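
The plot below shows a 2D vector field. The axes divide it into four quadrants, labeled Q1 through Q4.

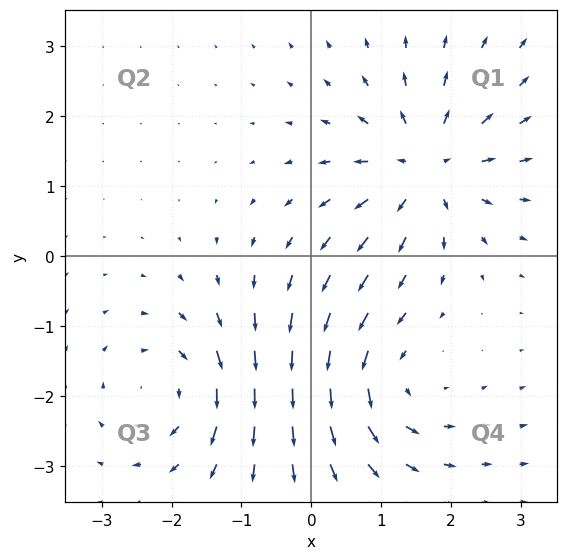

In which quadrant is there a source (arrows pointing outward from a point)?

Q1

The source sits at approximately (1.6, 1.3), which lies in quadrant Q1. The divergence there is about +6, positive as expected for a source.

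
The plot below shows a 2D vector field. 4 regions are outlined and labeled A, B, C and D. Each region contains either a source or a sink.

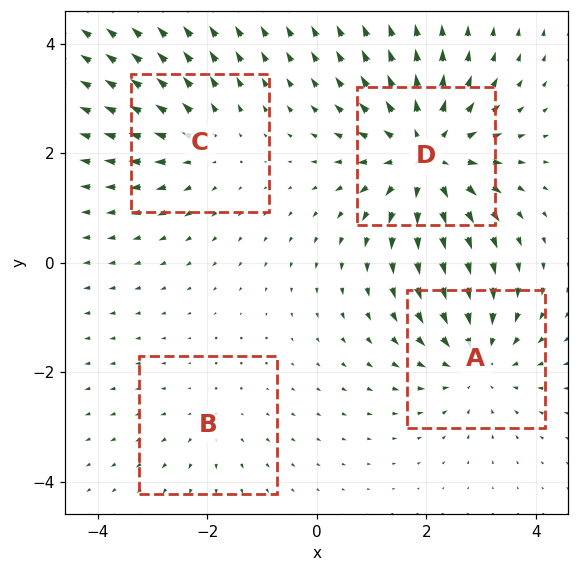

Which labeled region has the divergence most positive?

Divergence at each region's feature centre — A: about -4, B: about +2, C: about +3, D: about +6. Region D is most positive.

D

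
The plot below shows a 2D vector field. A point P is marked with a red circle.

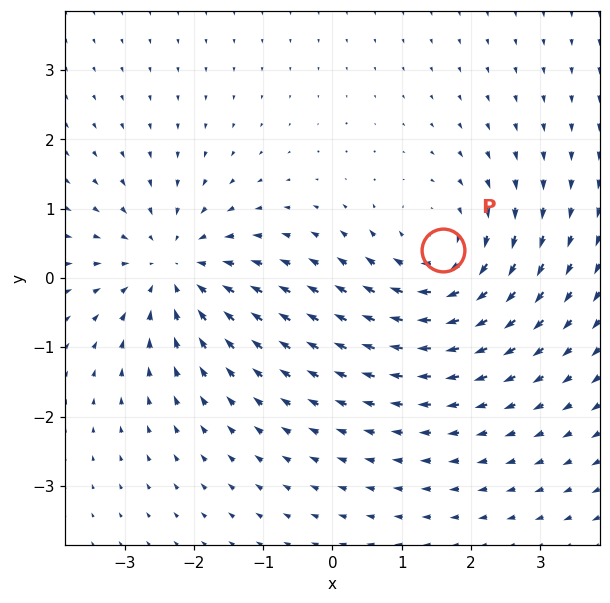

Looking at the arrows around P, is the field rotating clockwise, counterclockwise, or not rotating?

Near P at (1.6, 0.4) the arrows circulate clockwise. The curl (z-component) there is about -3; negative curl means clockwise rotation.

clockwise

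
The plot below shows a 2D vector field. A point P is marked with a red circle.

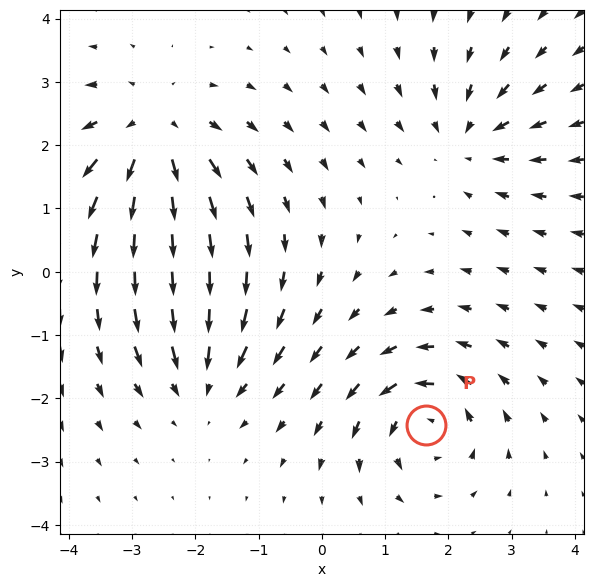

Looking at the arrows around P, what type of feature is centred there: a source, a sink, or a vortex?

vortex

At P (1.6, -2.4) the arrows circulate counterclockwise. Divergence ≈0, curl about +5 — near-zero divergence with nonzero curl is a vortex.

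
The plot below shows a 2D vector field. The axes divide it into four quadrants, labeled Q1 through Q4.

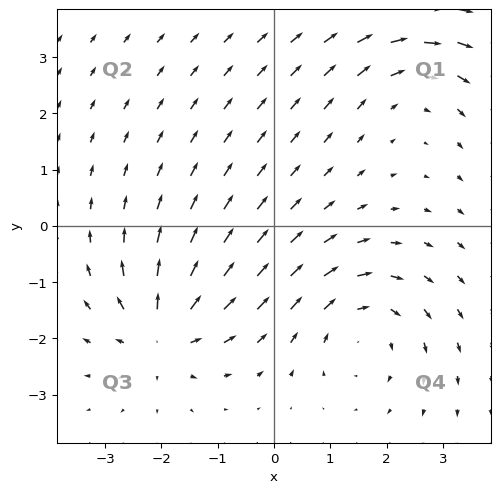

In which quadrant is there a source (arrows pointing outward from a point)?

Q3

The source sits at approximately (-2.0, -1.9), which lies in quadrant Q3. The divergence there is about +4, positive as expected for a source.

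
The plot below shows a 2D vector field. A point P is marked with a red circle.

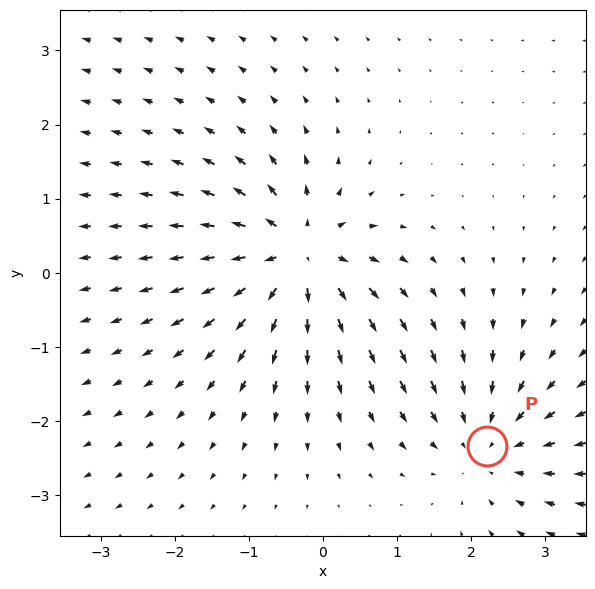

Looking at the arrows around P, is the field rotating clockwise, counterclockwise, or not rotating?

Near P at (2.2, -2.3) the arrows show no circulation. The curl there is ≈0.

not rotating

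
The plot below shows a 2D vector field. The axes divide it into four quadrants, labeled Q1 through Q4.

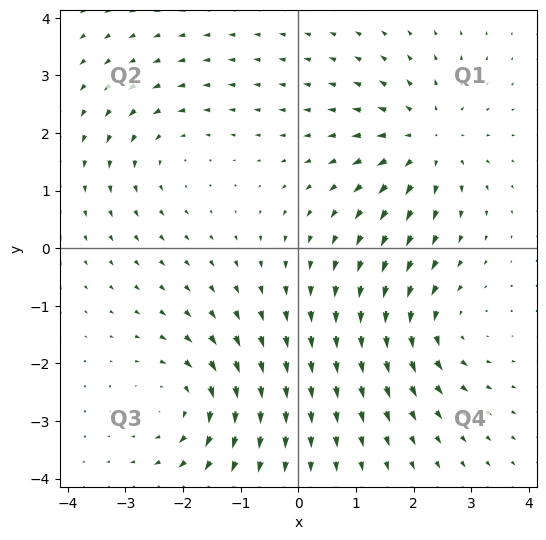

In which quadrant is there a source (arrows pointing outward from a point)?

Q1

The source sits at approximately (2.2, 1.9), which lies in quadrant Q1. The divergence there is about +5, positive as expected for a source.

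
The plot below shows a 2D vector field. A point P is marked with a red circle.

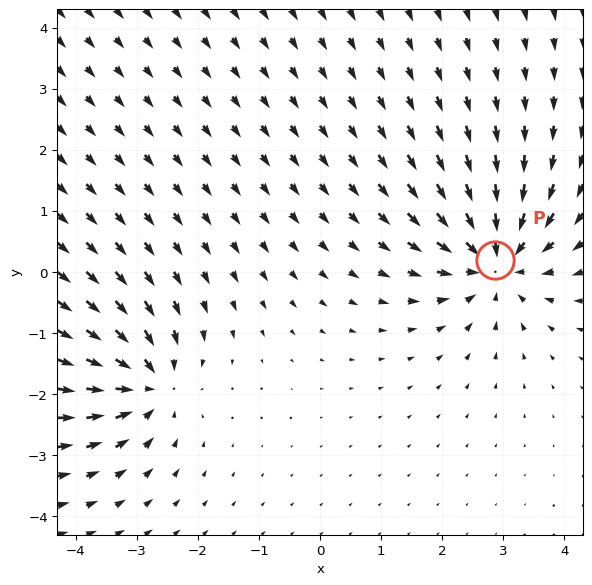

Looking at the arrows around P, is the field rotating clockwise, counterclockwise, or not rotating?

not rotating

Near P at (2.9, 0.2) the arrows show no circulation. The curl there is ≈0.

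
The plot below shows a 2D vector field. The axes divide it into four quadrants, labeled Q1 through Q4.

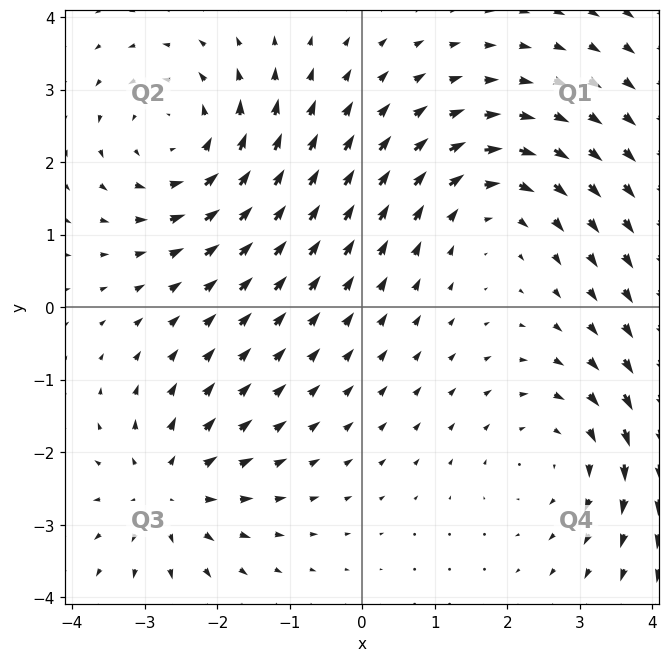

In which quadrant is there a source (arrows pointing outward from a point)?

Q3

The source sits at approximately (-2.7, -2.5), which lies in quadrant Q3. The divergence there is about +4, positive as expected for a source.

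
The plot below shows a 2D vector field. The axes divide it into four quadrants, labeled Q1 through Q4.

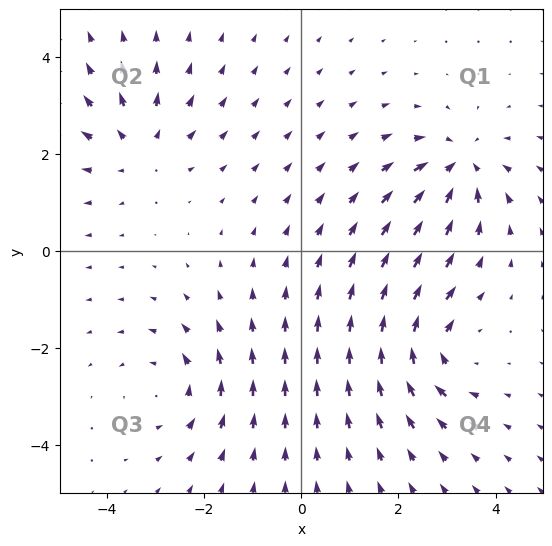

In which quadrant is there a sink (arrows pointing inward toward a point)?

Q1

The sink sits at approximately (3.3, 1.7), which lies in quadrant Q1. The divergence there is about -6, negative as expected for a sink.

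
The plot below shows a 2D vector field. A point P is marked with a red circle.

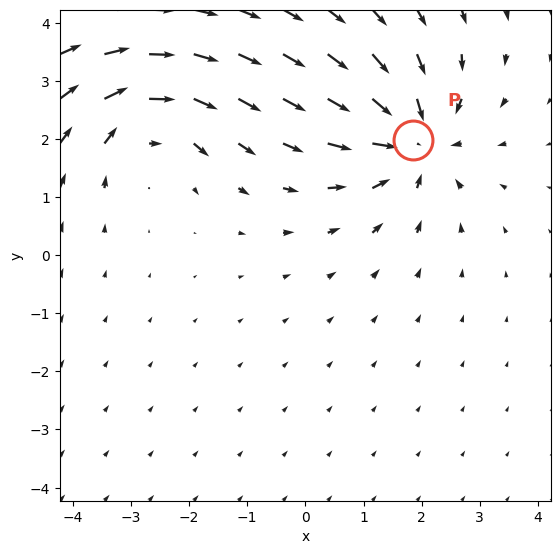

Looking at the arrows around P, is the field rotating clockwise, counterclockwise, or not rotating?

not rotating

Near P at (1.9, 2.0) the arrows show no circulation. The curl there is ≈0.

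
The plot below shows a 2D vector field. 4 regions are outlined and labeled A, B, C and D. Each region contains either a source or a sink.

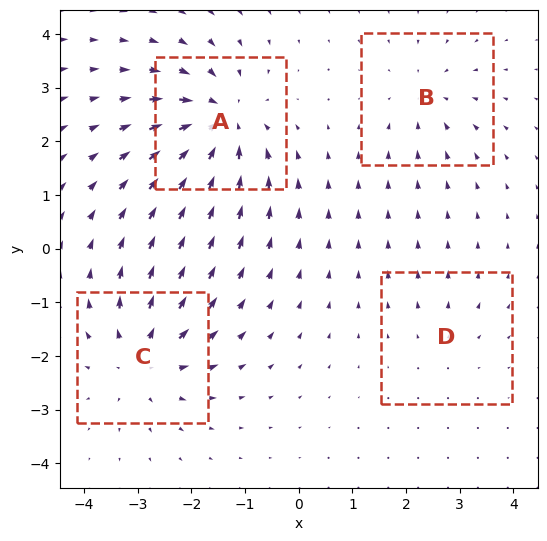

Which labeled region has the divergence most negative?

Divergence at each region's feature centre — A: about -7, B: about -4, C: about +6, D: about +2. Region A is most negative.

A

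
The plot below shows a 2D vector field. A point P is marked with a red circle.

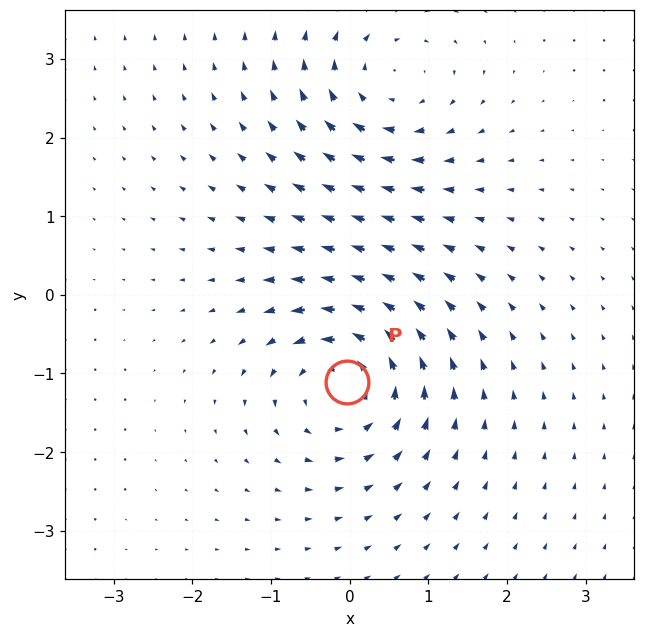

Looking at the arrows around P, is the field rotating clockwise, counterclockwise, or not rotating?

Near P at (-0.0, -1.1) the arrows circulate counterclockwise. The curl (z-component) there is about +6; positive curl means counterclockwise rotation.

counterclockwise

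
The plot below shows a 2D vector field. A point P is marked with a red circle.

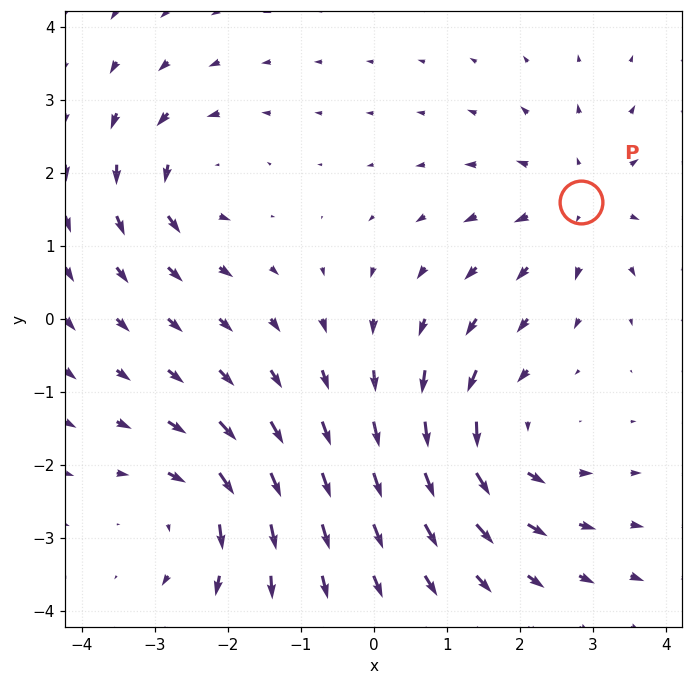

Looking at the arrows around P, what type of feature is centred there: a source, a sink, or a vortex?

source

At P (2.8, 1.6) the arrows spread outward. Divergence about +3, curl ≈0 — positive divergence with near-zero curl is a source.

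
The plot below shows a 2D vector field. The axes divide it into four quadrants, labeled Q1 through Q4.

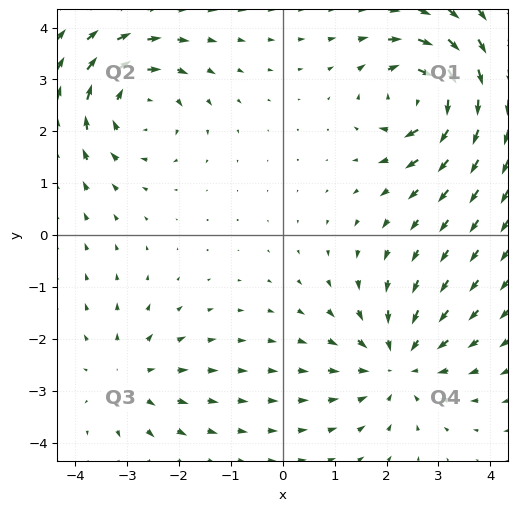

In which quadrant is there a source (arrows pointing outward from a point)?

Q3

The source sits at approximately (-3.0, -2.7), which lies in quadrant Q3. The divergence there is about +3, positive as expected for a source.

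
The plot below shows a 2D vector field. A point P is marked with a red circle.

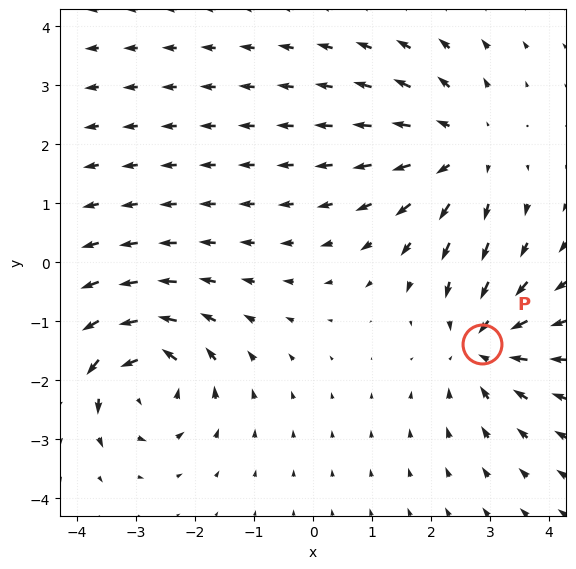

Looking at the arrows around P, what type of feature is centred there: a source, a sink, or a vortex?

sink

At P (2.9, -1.4) the arrows converge inward. Divergence about -5, curl ≈0 — negative divergence with near-zero curl is a sink.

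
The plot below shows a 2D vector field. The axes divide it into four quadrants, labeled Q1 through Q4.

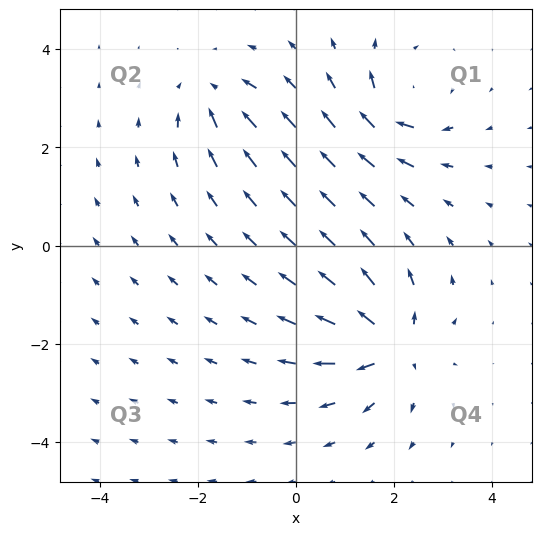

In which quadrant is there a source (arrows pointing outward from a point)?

Q4

The source sits at approximately (2.0, -2.0), which lies in quadrant Q4. The divergence there is about +7, positive as expected for a source.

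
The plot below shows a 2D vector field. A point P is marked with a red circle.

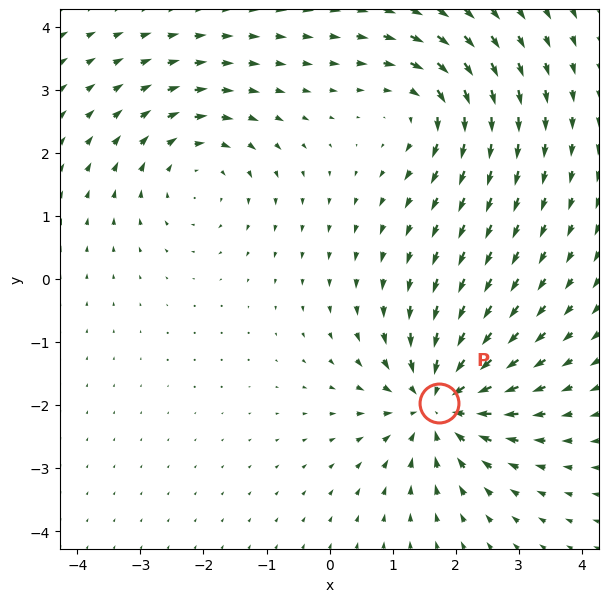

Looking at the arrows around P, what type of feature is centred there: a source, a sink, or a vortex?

sink

At P (1.7, -2.0) the arrows converge inward. Divergence about -6, curl ≈0 — negative divergence with near-zero curl is a sink.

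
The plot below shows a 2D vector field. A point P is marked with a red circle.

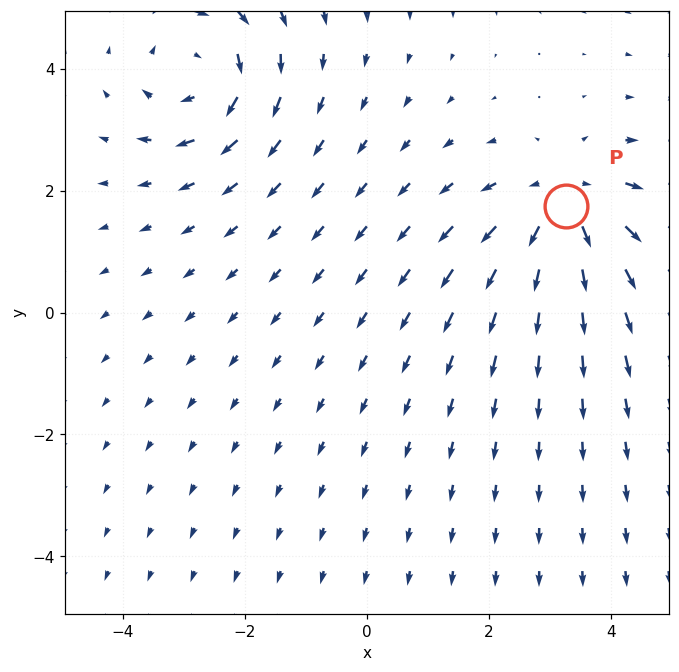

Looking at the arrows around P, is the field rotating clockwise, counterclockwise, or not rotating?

not rotating

Near P at (3.3, 1.7) the arrows show no circulation. The curl there is ≈0.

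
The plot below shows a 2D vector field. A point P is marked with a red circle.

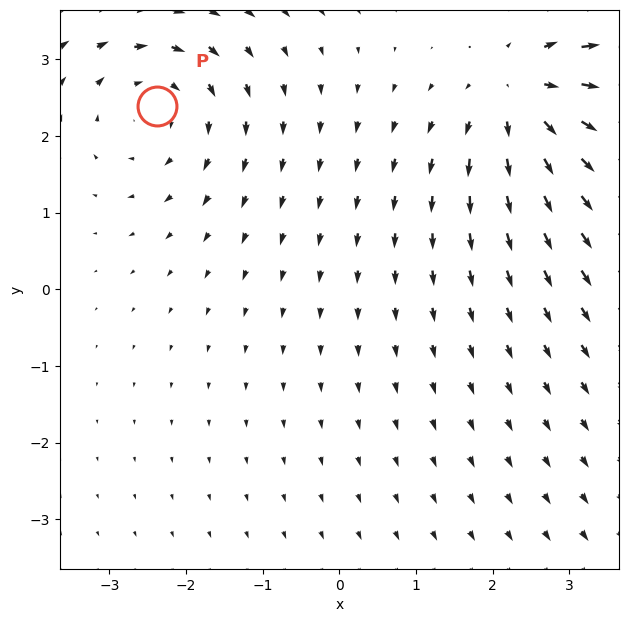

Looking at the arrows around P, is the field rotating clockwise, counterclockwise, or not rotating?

clockwise

Near P at (-2.4, 2.4) the arrows circulate clockwise. The curl (z-component) there is about -3; negative curl means clockwise rotation.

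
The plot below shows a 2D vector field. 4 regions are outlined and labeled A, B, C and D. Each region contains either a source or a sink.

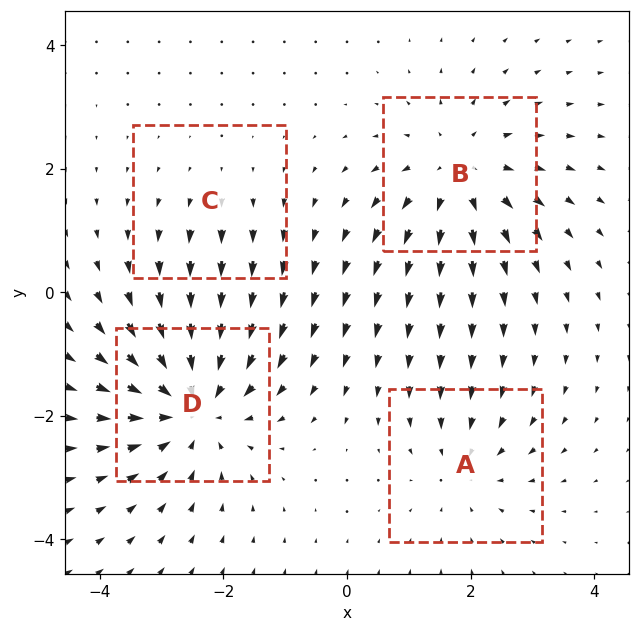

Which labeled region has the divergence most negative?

Divergence at each region's feature centre — A: about -3, B: about +4, C: about +2, D: about -6. Region D is most negative.

D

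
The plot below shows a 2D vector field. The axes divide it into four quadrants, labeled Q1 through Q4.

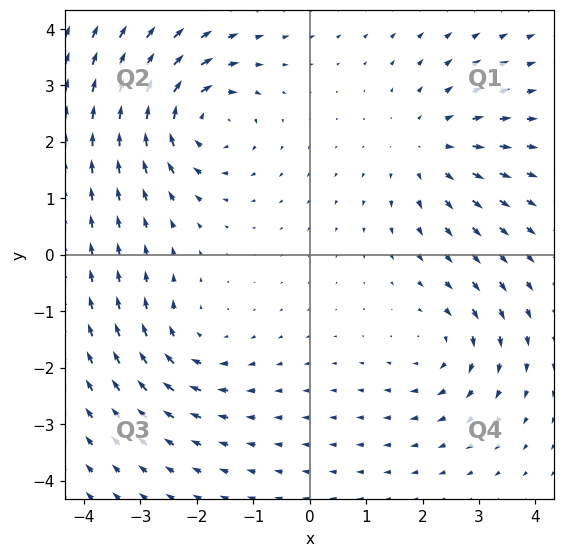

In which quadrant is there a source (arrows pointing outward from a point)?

The source sits at approximately (2.1, 1.9), which lies in quadrant Q1. The divergence there is about +3, positive as expected for a source.

Q1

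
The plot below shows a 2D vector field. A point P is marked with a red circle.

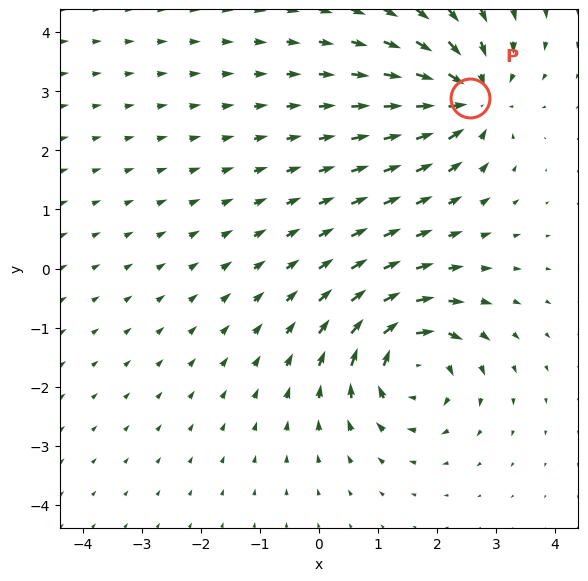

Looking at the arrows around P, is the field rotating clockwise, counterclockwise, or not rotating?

not rotating

Near P at (2.6, 2.9) the arrows show no circulation. The curl there is ≈0.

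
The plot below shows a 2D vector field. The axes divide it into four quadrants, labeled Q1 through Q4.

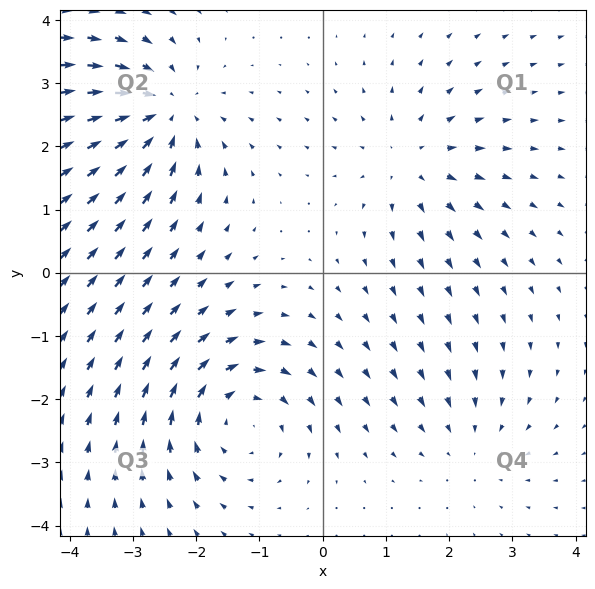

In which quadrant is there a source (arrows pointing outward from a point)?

Q1

The source sits at approximately (1.4, 1.7), which lies in quadrant Q1. The divergence there is about +4, positive as expected for a source.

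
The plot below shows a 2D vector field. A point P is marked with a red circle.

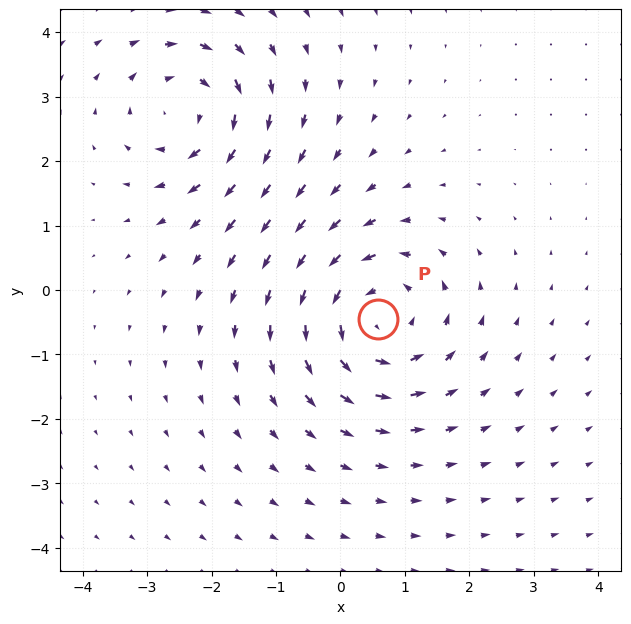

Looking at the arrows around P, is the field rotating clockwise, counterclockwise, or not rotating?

counterclockwise

Near P at (0.6, -0.4) the arrows circulate counterclockwise. The curl (z-component) there is about +5; positive curl means counterclockwise rotation.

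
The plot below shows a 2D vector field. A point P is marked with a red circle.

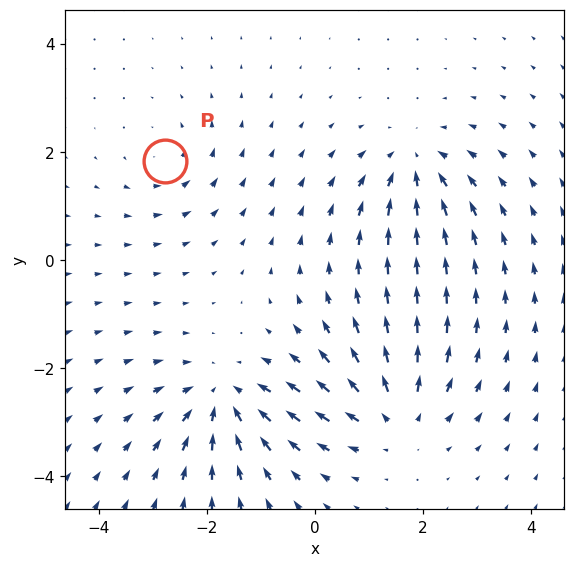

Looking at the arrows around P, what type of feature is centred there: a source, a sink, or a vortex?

vortex

At P (-2.8, 1.8) the arrows circulate counterclockwise. Divergence ≈0, curl about +3 — near-zero divergence with nonzero curl is a vortex.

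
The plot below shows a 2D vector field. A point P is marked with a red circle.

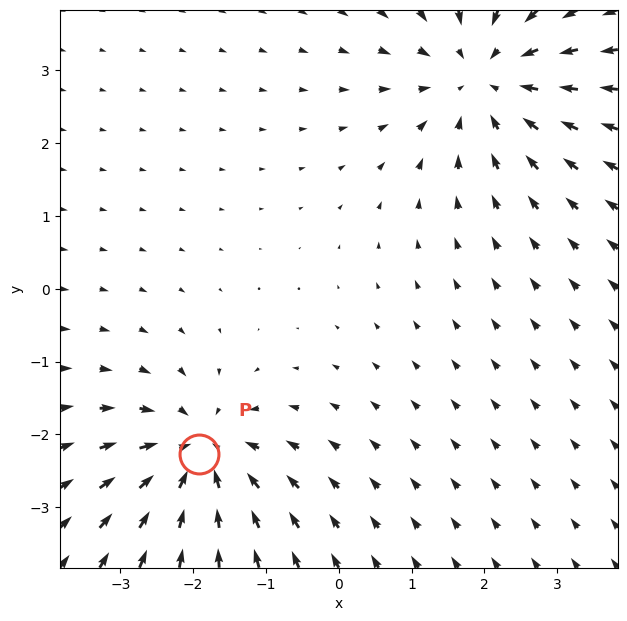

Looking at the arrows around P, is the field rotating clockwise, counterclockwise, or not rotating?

Near P at (-1.9, -2.3) the arrows show no circulation. The curl there is ≈0.

not rotating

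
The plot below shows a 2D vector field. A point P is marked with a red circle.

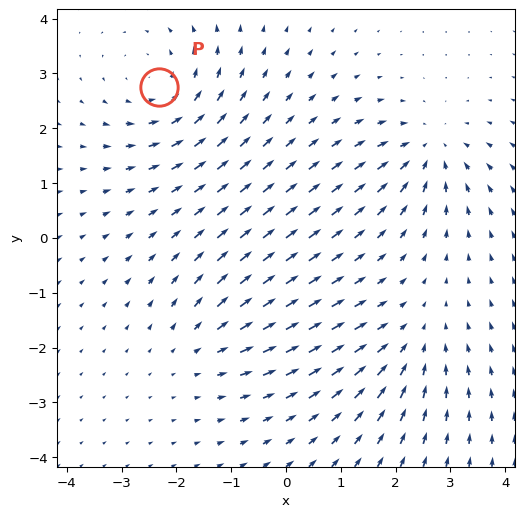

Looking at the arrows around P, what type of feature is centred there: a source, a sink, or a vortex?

At P (-2.3, 2.8) the arrows circulate counterclockwise. Divergence ≈0, curl about +4 — near-zero divergence with nonzero curl is a vortex.

vortex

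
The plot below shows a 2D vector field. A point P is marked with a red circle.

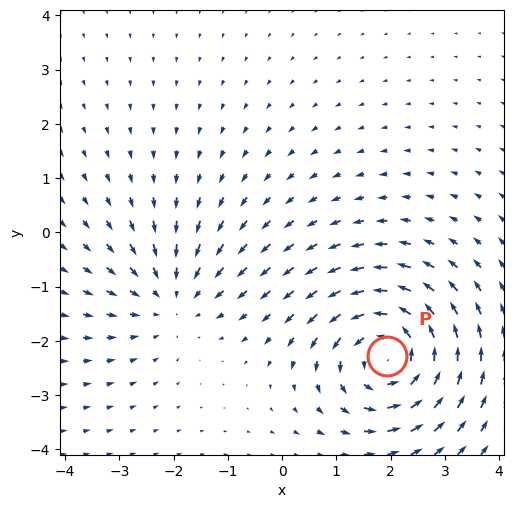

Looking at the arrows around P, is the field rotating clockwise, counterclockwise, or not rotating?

Near P at (1.9, -2.3) the arrows circulate counterclockwise. The curl (z-component) there is about +5; positive curl means counterclockwise rotation.

counterclockwise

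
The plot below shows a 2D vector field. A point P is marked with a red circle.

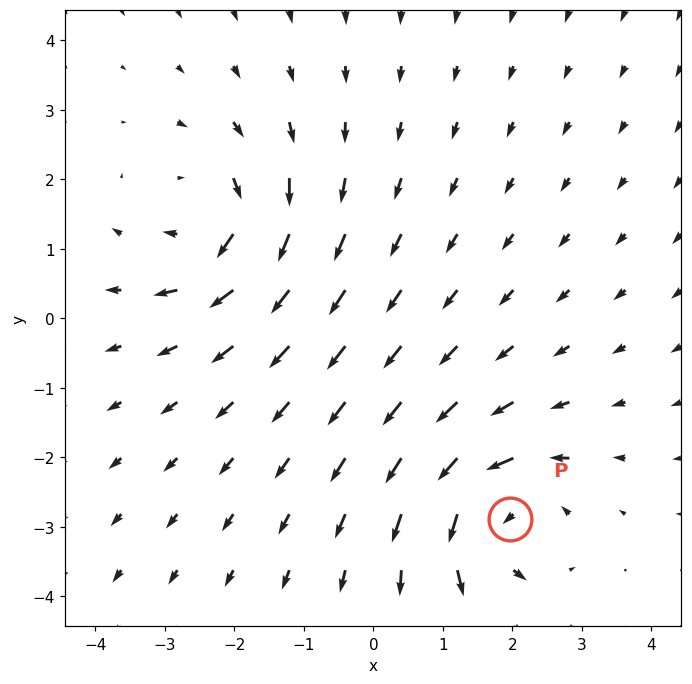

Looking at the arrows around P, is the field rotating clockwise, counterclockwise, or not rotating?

counterclockwise

Near P at (2.0, -2.9) the arrows circulate counterclockwise. The curl (z-component) there is about +4; positive curl means counterclockwise rotation.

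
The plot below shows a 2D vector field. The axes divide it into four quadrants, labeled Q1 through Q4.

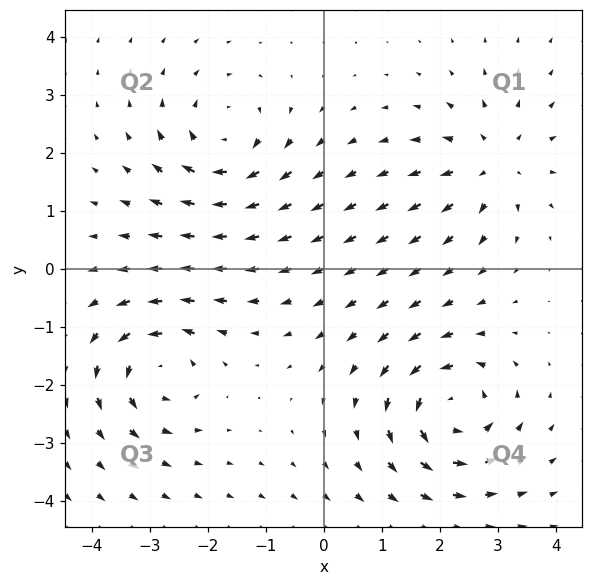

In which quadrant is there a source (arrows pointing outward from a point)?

Q1

The source sits at approximately (2.9, 1.8), which lies in quadrant Q1. The divergence there is about +4, positive as expected for a source.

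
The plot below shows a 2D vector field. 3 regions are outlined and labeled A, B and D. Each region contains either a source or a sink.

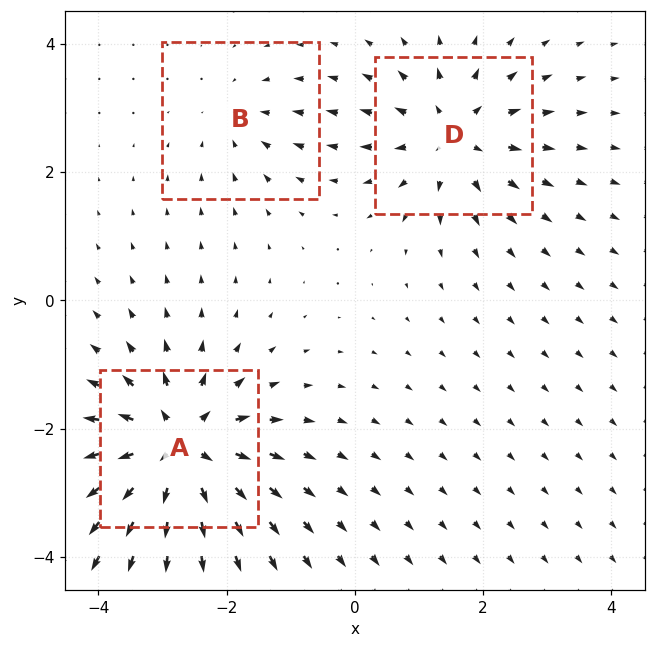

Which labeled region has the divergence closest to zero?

B

Divergence at each region's feature centre — A: about +6, B: about -2, D: about +4. Region B is closest to zero.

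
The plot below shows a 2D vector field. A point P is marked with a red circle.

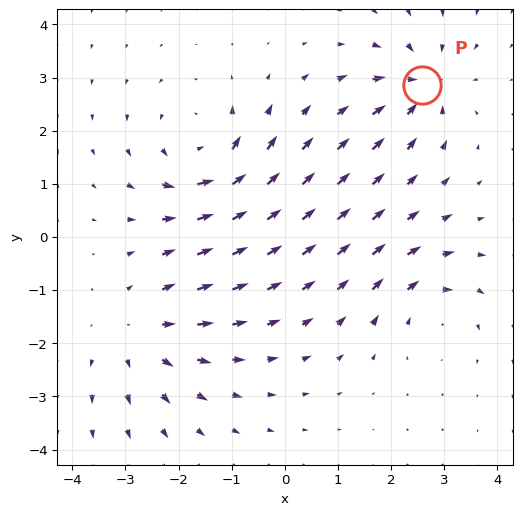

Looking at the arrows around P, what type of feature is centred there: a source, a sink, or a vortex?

sink

At P (2.6, 2.9) the arrows converge inward. Divergence about -5, curl ≈0 — negative divergence with near-zero curl is a sink.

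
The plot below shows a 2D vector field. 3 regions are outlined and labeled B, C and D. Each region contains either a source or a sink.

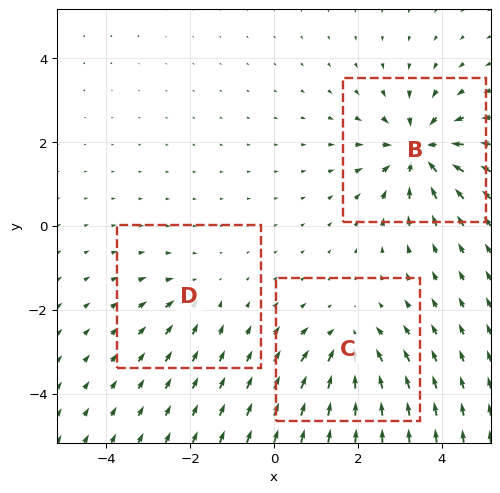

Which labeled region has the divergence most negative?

B

Divergence at each region's feature centre — B: about -5, C: about -4, D: about -2. Region B is most negative.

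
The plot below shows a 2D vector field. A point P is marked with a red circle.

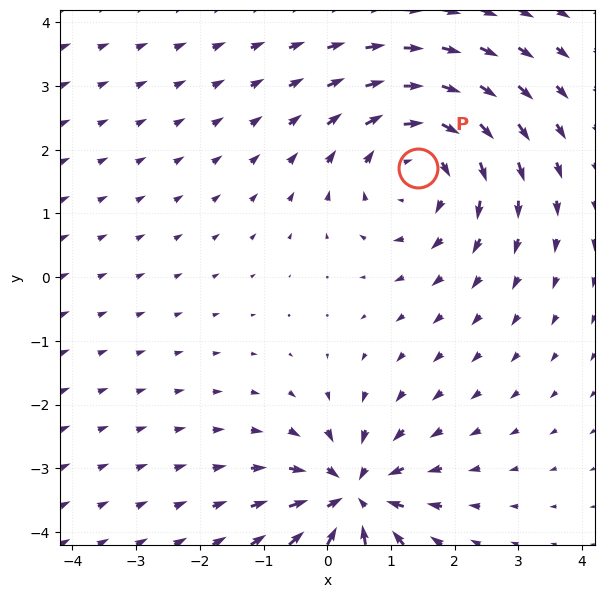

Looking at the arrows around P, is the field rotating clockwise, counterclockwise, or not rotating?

clockwise

Near P at (1.4, 1.7) the arrows circulate clockwise. The curl (z-component) there is about -4; negative curl means clockwise rotation.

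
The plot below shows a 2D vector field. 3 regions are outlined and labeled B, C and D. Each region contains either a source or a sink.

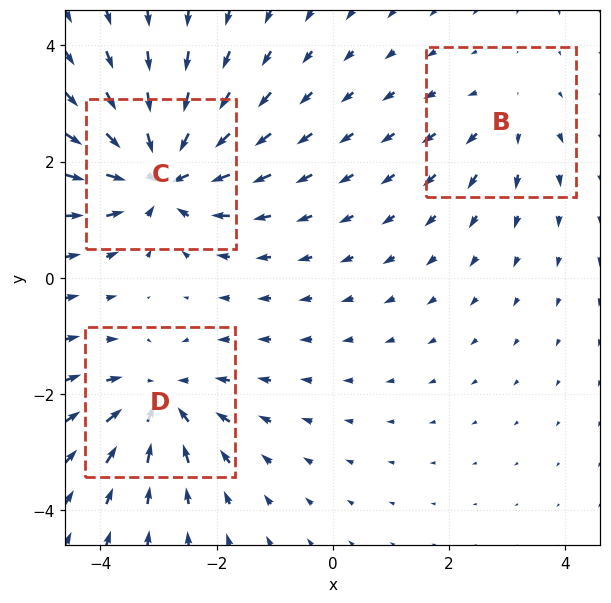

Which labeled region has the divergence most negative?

C

Divergence at each region's feature centre — B: about +2, C: about -5, D: about -4. Region C is most negative.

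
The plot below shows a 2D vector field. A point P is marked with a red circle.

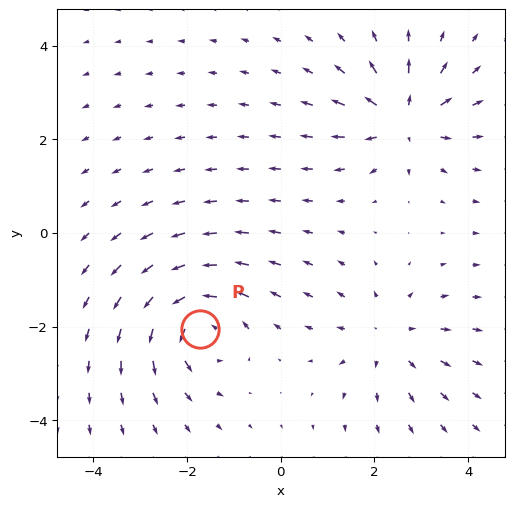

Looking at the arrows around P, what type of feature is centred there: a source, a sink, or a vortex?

At P (-1.7, -2.1) the arrows circulate counterclockwise. Divergence ≈0, curl about +6 — near-zero divergence with nonzero curl is a vortex.

vortex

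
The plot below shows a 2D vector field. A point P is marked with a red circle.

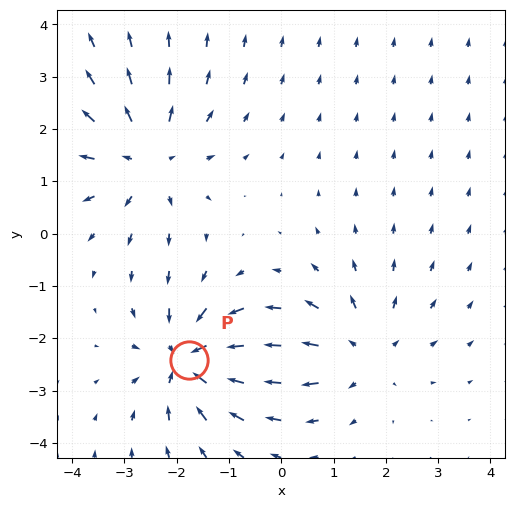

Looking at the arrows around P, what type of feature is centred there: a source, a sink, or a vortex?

sink

At P (-1.8, -2.4) the arrows converge inward. Divergence about -7, curl ≈0 — negative divergence with near-zero curl is a sink.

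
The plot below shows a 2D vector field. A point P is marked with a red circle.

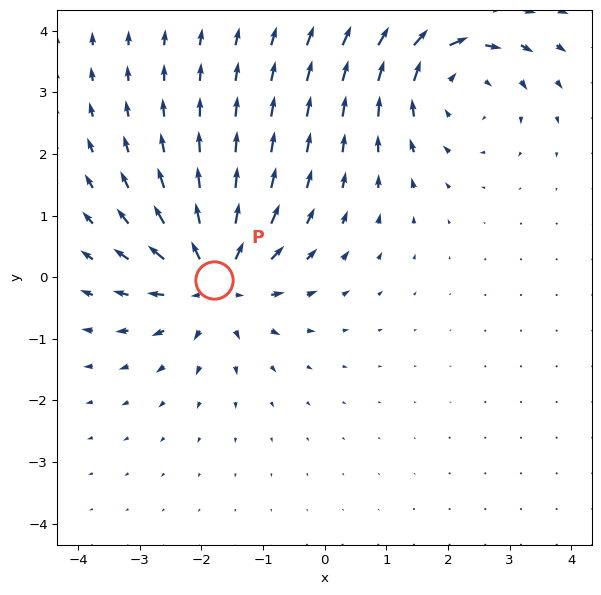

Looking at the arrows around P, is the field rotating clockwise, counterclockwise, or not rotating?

not rotating

Near P at (-1.8, -0.0) the arrows show no circulation. The curl there is ≈0.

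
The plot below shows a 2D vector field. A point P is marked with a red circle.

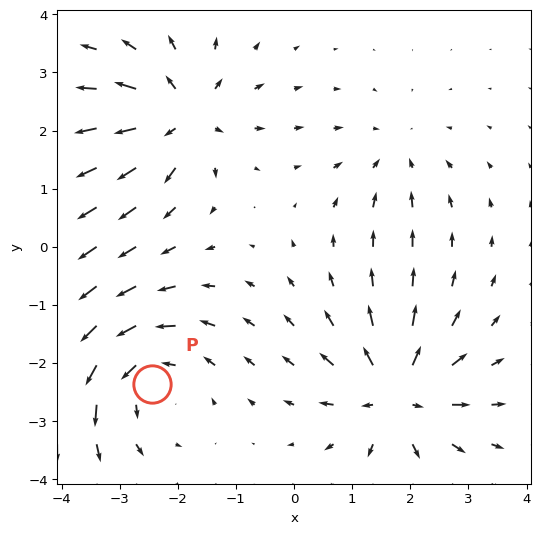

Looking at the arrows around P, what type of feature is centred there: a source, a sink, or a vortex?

vortex

At P (-2.4, -2.4) the arrows circulate counterclockwise. Divergence ≈0, curl about +4 — near-zero divergence with nonzero curl is a vortex.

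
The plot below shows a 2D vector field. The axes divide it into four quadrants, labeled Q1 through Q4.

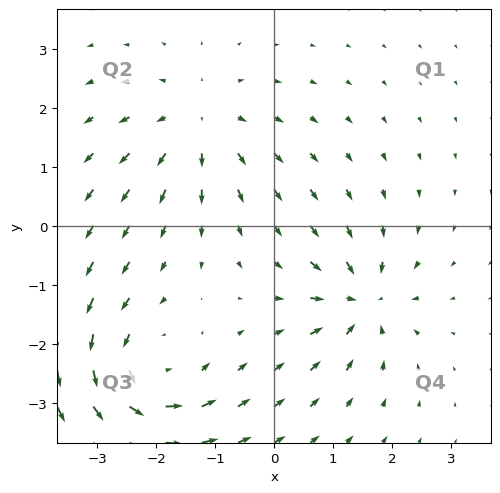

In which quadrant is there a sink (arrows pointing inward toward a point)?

Q4

The sink sits at approximately (1.5, -1.3), which lies in quadrant Q4. The divergence there is about -4, negative as expected for a sink.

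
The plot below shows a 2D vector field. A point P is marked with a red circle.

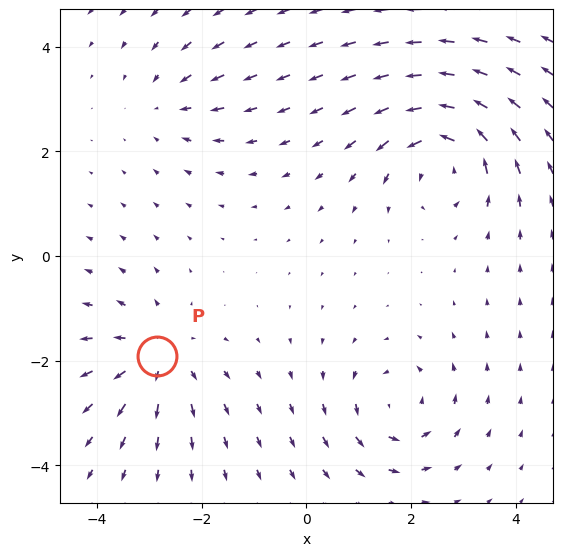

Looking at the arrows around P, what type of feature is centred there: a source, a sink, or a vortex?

source

At P (-2.8, -1.9) the arrows spread outward. Divergence about +4, curl ≈0 — positive divergence with near-zero curl is a source.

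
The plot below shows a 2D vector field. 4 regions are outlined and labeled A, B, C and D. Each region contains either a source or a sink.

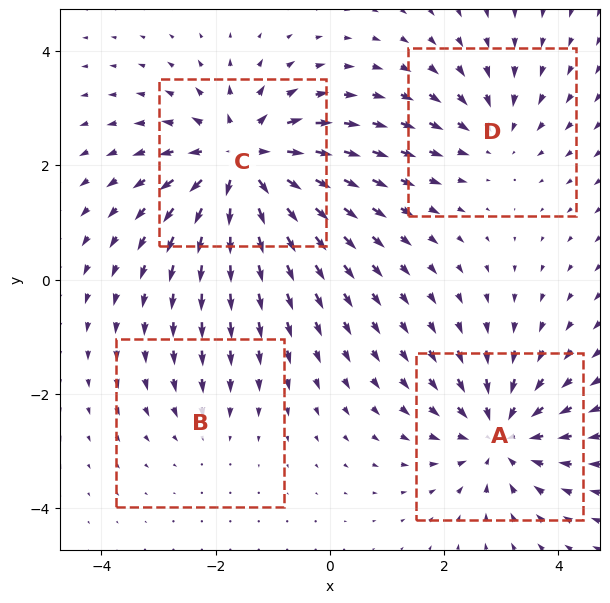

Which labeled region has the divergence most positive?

Divergence at each region's feature centre — A: about -5, B: about -2, C: about +7, D: about -3. Region C is most positive.

C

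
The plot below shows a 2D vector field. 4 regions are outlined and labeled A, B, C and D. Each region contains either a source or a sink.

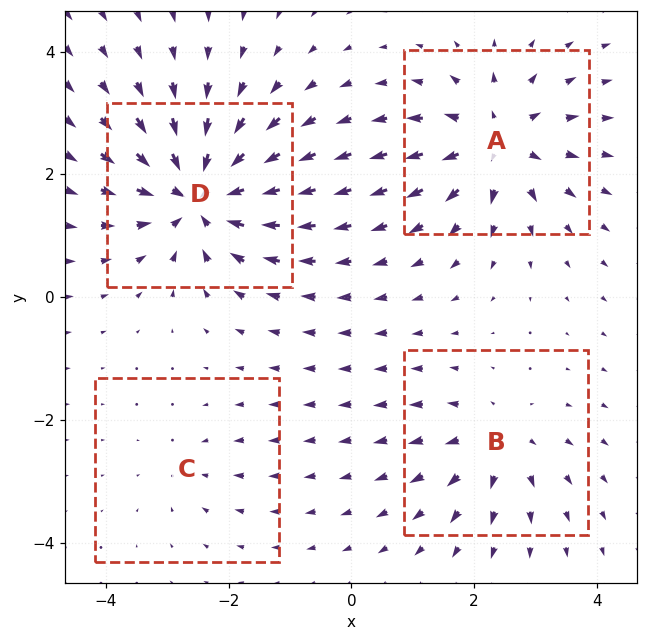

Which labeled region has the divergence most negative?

Divergence at each region's feature centre — A: about +6, B: about +4, C: about -2, D: about -8. Region D is most negative.

D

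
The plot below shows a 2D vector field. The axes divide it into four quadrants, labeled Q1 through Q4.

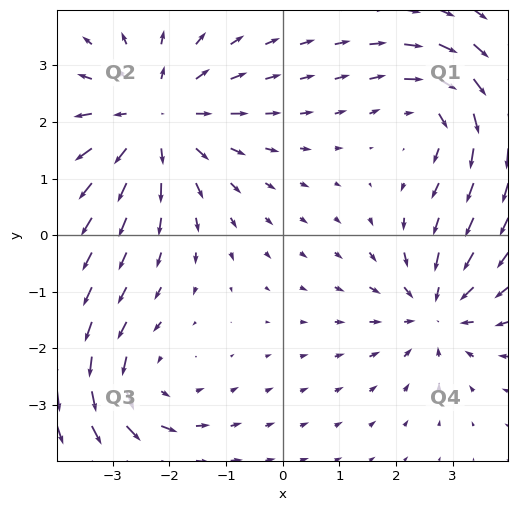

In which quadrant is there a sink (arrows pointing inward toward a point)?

Q4

The sink sits at approximately (2.7, -1.3), which lies in quadrant Q4. The divergence there is about -4, negative as expected for a sink.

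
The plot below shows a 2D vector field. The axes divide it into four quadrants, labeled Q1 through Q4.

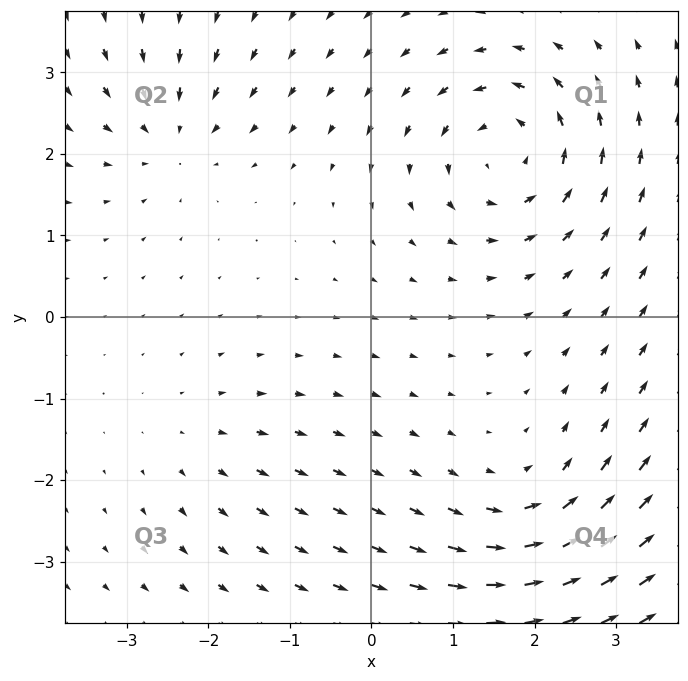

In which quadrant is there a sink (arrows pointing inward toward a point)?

The sink sits at approximately (-2.5, 2.2), which lies in quadrant Q2. The divergence there is about -4, negative as expected for a sink.

Q2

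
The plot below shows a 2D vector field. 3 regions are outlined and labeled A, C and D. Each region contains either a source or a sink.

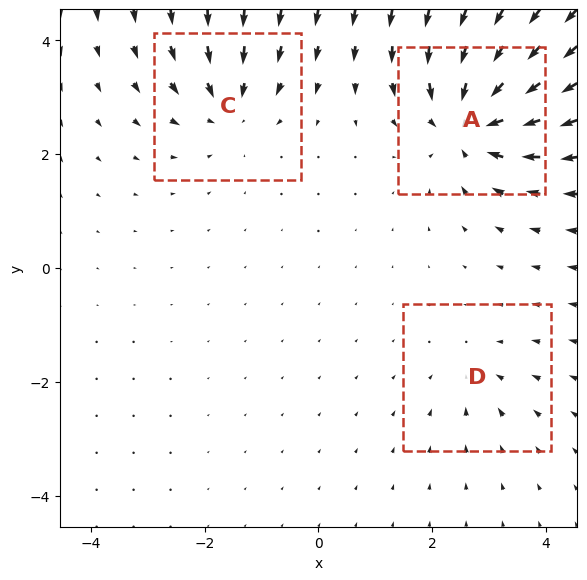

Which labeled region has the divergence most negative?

A

Divergence at each region's feature centre — A: about -6, C: about -4, D: about -2. Region A is most negative.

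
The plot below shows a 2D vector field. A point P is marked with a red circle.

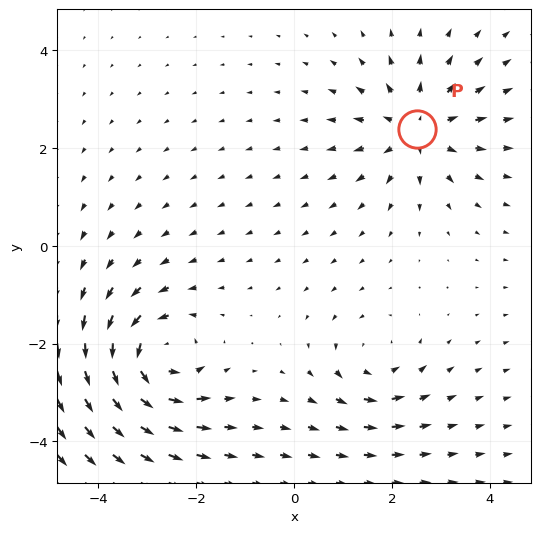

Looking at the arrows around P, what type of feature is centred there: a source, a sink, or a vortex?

source

At P (2.5, 2.4) the arrows spread outward. Divergence about +4, curl ≈0 — positive divergence with near-zero curl is a source.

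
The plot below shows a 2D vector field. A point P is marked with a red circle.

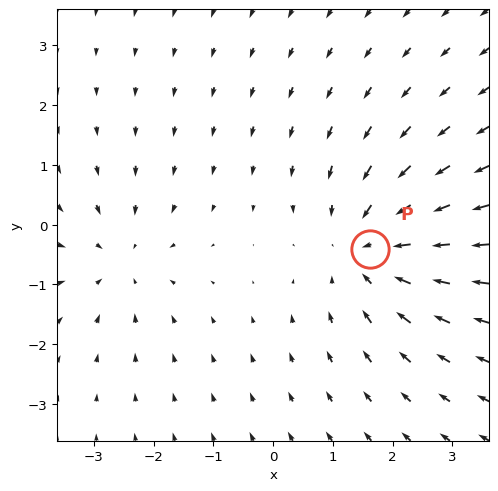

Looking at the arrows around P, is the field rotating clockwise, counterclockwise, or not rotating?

Near P at (1.6, -0.4) the arrows show no circulation. The curl there is ≈0.

not rotating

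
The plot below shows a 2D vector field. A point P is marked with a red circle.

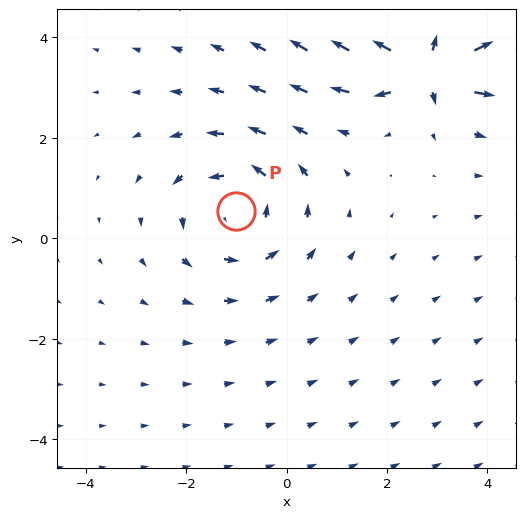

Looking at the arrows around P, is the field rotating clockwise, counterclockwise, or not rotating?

counterclockwise

Near P at (-1.0, 0.6) the arrows circulate counterclockwise. The curl (z-component) there is about +3; positive curl means counterclockwise rotation.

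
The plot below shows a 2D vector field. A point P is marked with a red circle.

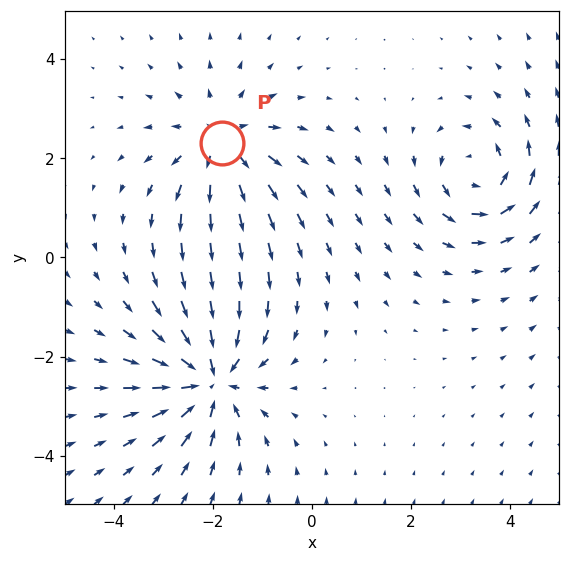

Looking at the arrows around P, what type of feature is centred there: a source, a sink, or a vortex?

source

At P (-1.8, 2.3) the arrows spread outward. Divergence about +4, curl ≈0 — positive divergence with near-zero curl is a source.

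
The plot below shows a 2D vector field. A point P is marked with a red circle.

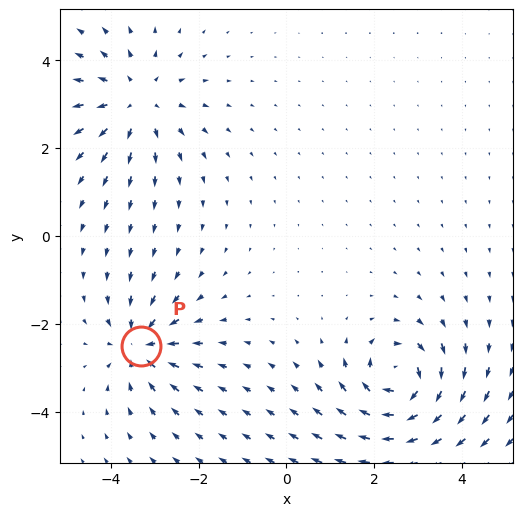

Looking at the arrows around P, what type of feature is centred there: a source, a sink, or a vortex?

sink

At P (-3.3, -2.5) the arrows converge inward. Divergence about -5, curl ≈0 — negative divergence with near-zero curl is a sink.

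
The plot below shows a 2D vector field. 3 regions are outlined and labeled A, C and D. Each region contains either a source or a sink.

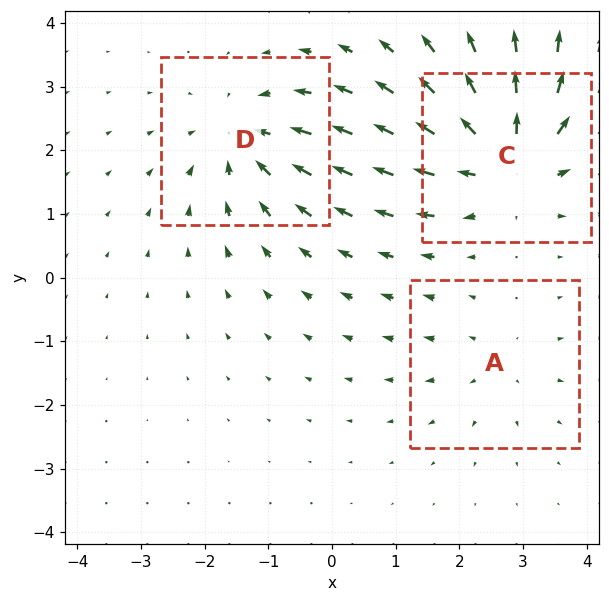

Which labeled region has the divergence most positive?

Divergence at each region's feature centre — A: about +2, C: about +5, D: about -3. Region C is most positive.

C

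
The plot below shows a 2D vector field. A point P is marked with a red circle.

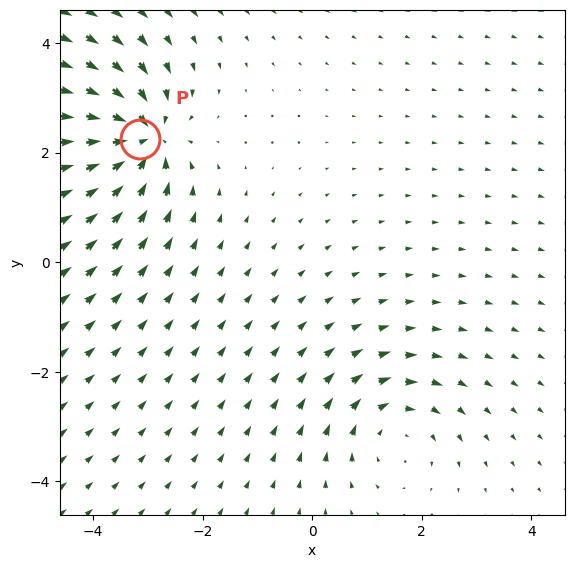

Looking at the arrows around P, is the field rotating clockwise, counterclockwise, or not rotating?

not rotating

Near P at (-3.1, 2.3) the arrows show no circulation. The curl there is ≈0.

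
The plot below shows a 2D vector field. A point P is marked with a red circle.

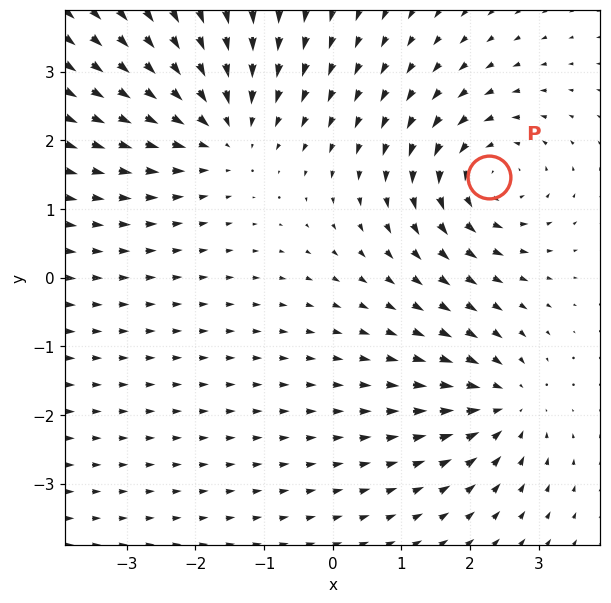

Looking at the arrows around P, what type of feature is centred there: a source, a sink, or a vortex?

At P (2.3, 1.5) the arrows circulate counterclockwise. Divergence ≈0, curl about +5 — near-zero divergence with nonzero curl is a vortex.

vortex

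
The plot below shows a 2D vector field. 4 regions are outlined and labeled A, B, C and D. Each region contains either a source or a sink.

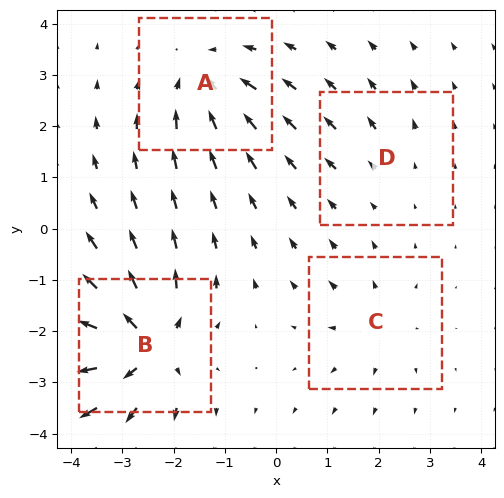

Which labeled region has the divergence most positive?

B

Divergence at each region's feature centre — A: about -5, B: about +8, C: about +3, D: about +2. Region B is most positive.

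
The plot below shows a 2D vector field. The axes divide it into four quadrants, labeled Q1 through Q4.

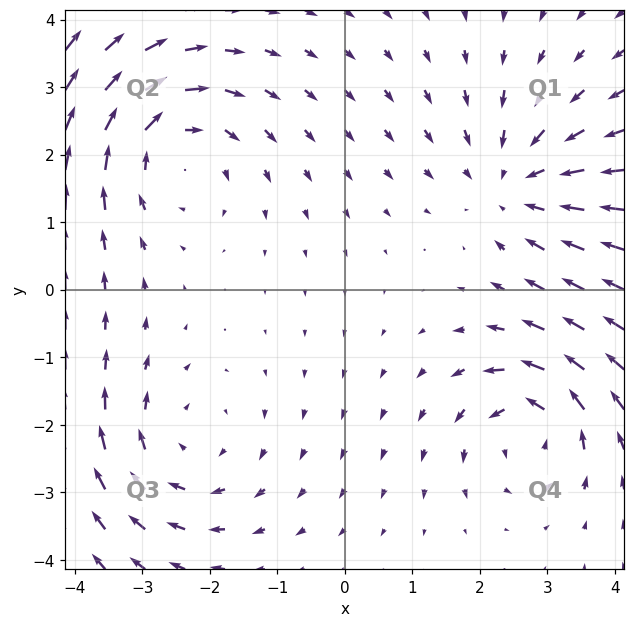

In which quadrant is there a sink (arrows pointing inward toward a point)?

The sink sits at approximately (2.5, 1.6), which lies in quadrant Q1. The divergence there is about -3, negative as expected for a sink.

Q1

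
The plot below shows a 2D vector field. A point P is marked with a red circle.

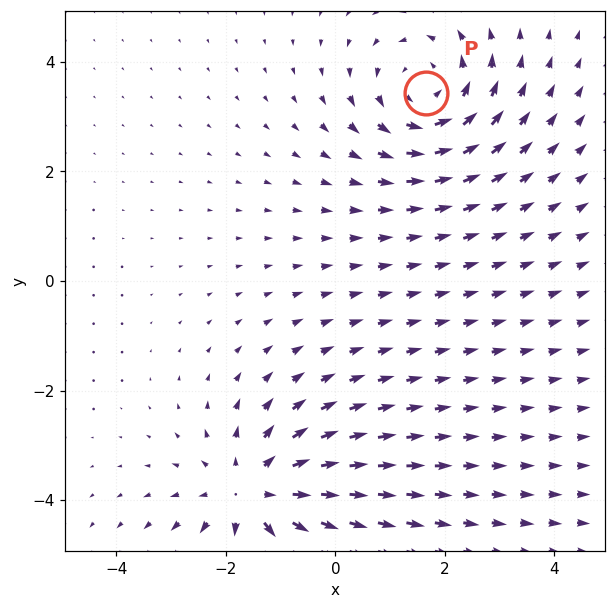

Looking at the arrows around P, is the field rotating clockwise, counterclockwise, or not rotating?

counterclockwise

Near P at (1.6, 3.4) the arrows circulate counterclockwise. The curl (z-component) there is about +4; positive curl means counterclockwise rotation.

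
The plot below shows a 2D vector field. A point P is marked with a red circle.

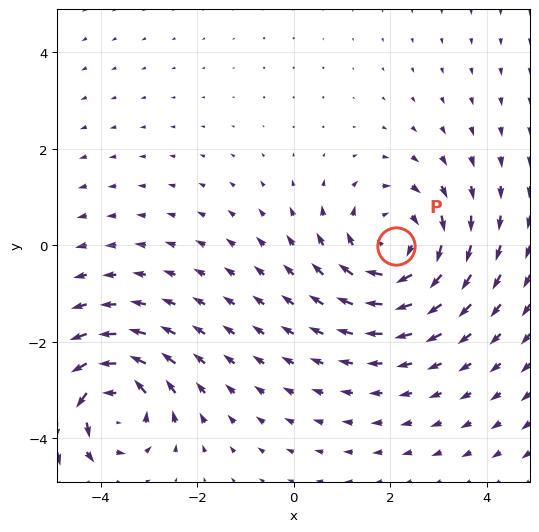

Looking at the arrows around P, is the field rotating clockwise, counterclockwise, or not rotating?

Near P at (2.1, -0.0) the arrows circulate clockwise. The curl (z-component) there is about -4; negative curl means clockwise rotation.

clockwise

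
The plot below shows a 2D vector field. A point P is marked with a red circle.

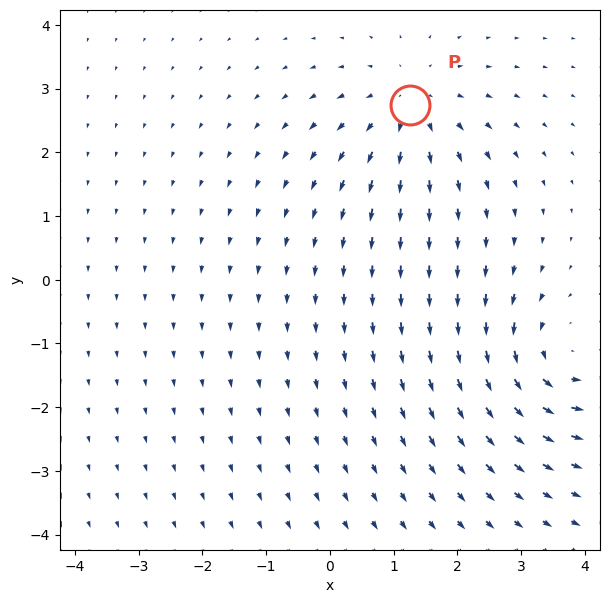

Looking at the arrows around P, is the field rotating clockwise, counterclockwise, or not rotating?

not rotating

Near P at (1.3, 2.7) the arrows show no circulation. The curl there is ≈0.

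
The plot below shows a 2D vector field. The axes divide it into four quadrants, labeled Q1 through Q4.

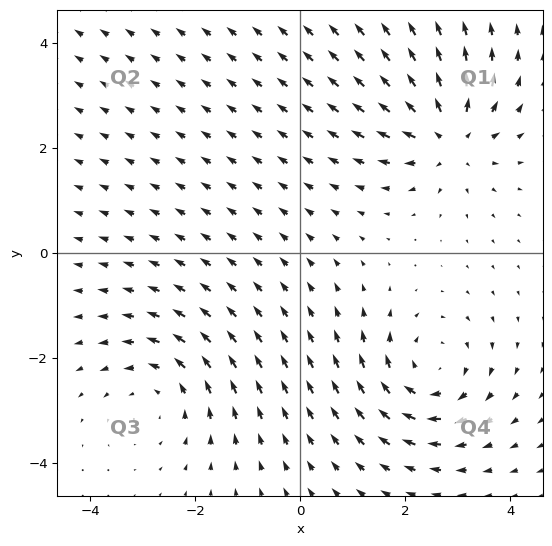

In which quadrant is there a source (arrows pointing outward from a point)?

Q1

The source sits at approximately (2.8, 2.2), which lies in quadrant Q1. The divergence there is about +4, positive as expected for a source.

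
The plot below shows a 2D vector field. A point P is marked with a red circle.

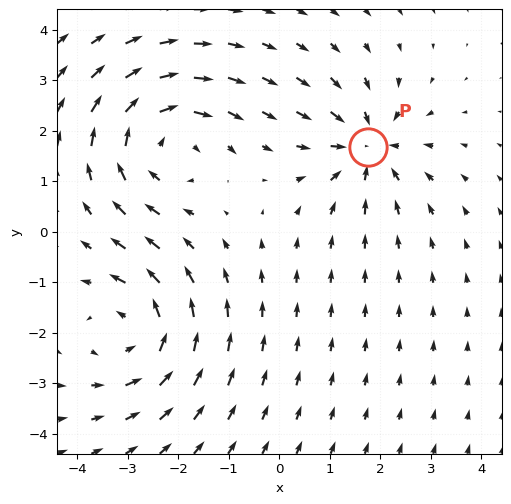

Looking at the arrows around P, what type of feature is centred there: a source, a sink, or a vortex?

sink

At P (1.7, 1.7) the arrows converge inward. Divergence about -4, curl ≈0 — negative divergence with near-zero curl is a sink.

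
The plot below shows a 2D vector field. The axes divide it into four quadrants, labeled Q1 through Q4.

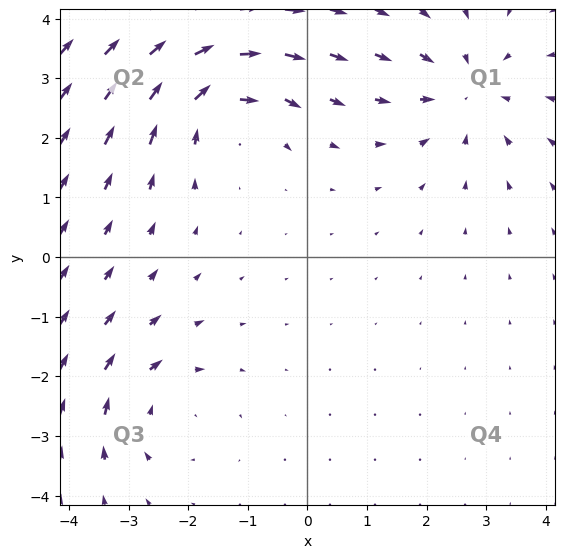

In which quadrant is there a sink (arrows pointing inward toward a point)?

Q1

The sink sits at approximately (2.7, 2.8), which lies in quadrant Q1. The divergence there is about -3, negative as expected for a sink.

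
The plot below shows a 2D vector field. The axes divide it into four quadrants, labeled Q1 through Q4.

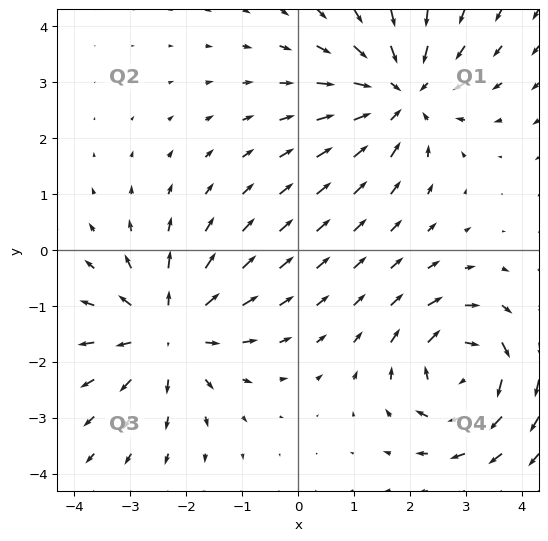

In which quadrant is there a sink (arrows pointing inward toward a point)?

The sink sits at approximately (1.9, 2.8), which lies in quadrant Q1. The divergence there is about -4, negative as expected for a sink.

Q1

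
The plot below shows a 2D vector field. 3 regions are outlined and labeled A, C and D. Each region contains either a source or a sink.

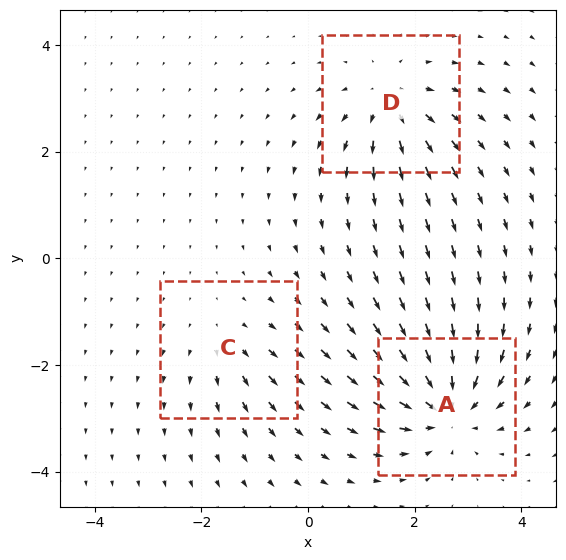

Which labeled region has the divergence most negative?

Divergence at each region's feature centre — A: about -5, C: about +2, D: about +4. Region A is most negative.

A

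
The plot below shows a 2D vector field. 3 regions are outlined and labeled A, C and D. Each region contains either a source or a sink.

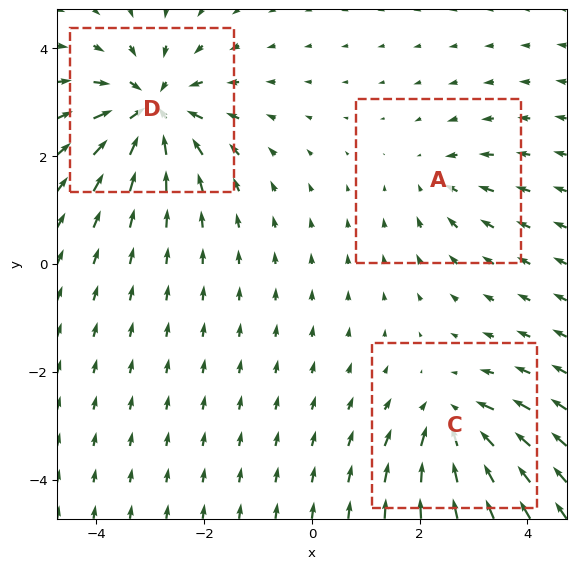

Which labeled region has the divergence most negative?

Divergence at each region's feature centre — A: about -2, C: about -4, D: about -6. Region D is most negative.

D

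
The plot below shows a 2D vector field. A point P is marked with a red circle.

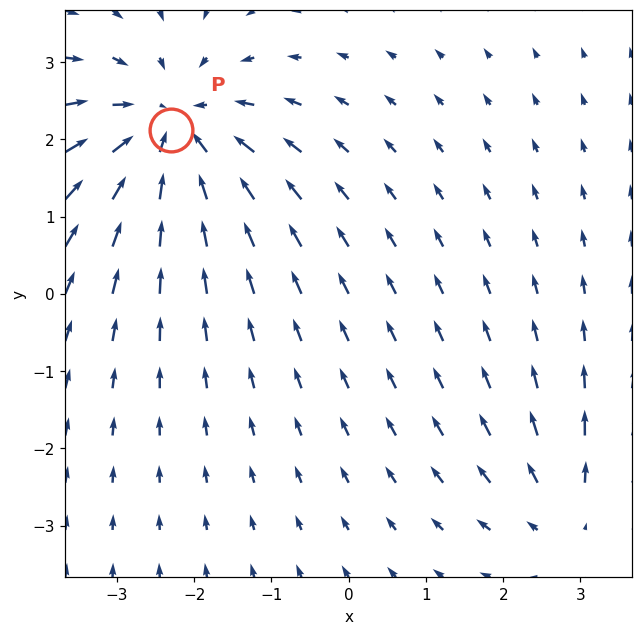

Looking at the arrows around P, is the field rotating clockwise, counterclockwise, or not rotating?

not rotating

Near P at (-2.3, 2.1) the arrows show no circulation. The curl there is ≈0.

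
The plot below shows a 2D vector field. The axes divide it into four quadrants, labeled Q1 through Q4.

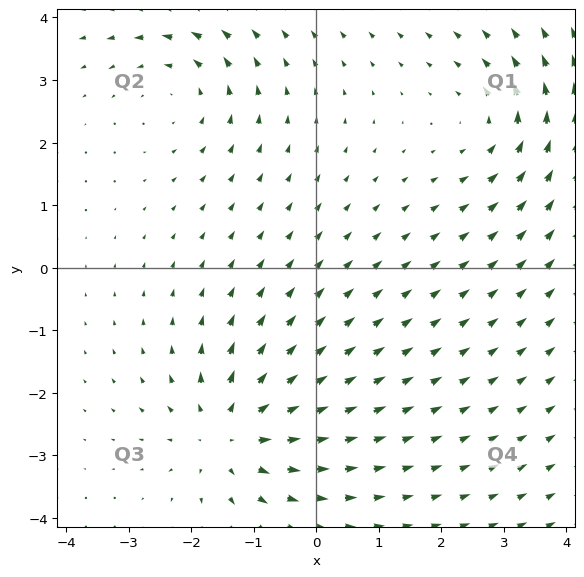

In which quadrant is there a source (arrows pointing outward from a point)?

Q3

The source sits at approximately (-1.4, -2.6), which lies in quadrant Q3. The divergence there is about +5, positive as expected for a source.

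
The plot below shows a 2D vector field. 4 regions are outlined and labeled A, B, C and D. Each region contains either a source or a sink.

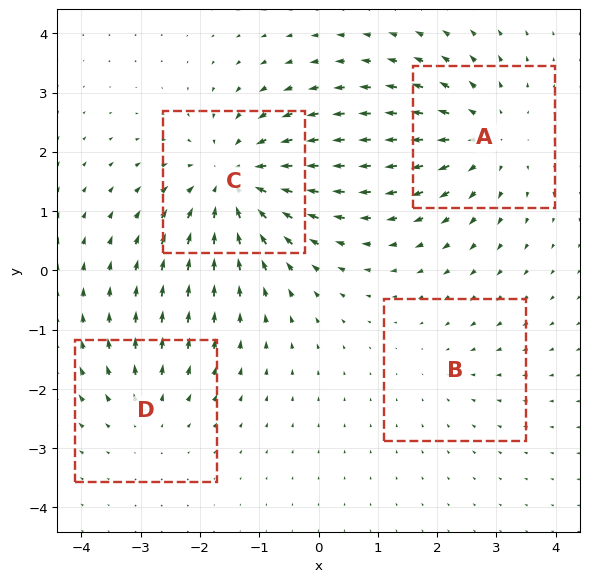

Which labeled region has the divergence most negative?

C

Divergence at each region's feature centre — A: about +4, B: about -2, C: about -6, D: about +3. Region C is most negative.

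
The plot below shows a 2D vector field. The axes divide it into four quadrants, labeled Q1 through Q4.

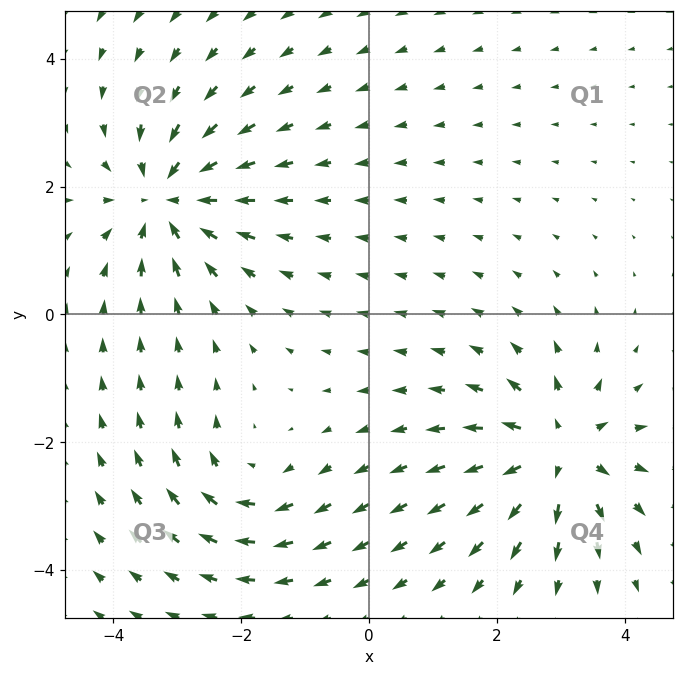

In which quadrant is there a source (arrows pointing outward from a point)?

Q4

The source sits at approximately (3.0, -2.2), which lies in quadrant Q4. The divergence there is about +6, positive as expected for a source.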